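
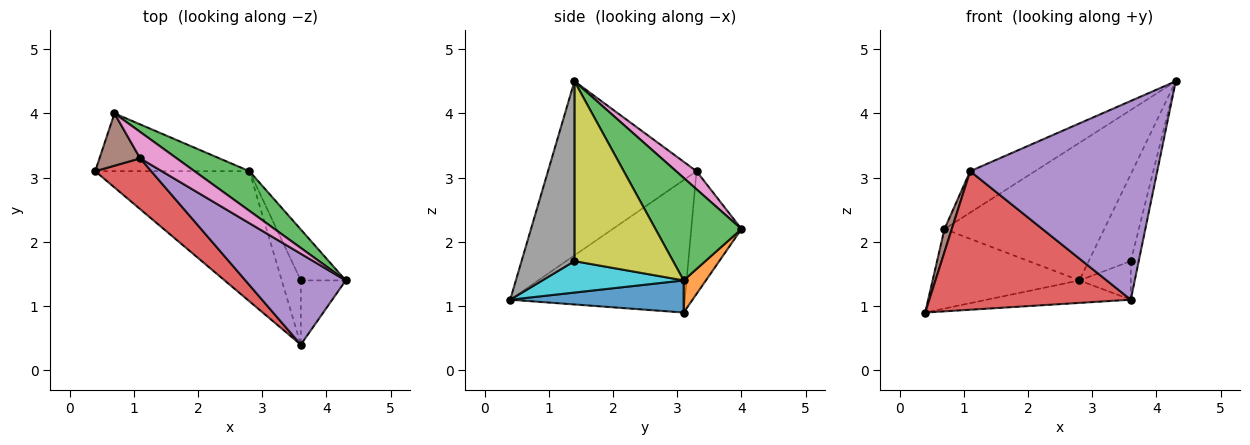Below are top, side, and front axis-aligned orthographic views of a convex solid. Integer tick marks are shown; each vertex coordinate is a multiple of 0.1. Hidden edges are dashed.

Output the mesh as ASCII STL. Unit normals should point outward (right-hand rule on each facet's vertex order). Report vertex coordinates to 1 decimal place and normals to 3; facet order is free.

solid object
 facet normal 0.201 0.167 -0.965
  outer loop
   vertex 2.8 3.1 1.4
   vertex 3.6 0.4 1.1
   vertex 0.4 3.1 0.9
  endloop
 endfacet
 facet normal 0.122 0.803 -0.584
  outer loop
   vertex 2.8 3.1 1.4
   vertex 0.4 3.1 0.9
   vertex 0.7 4.0 2.2
  endloop
 endfacet
 facet normal 0.459 0.854 0.246
  outer loop
   vertex 2.8 3.1 1.4
   vertex 0.7 4.0 2.2
   vertex 4.3 1.4 4.5
  endloop
 endfacet
 facet normal -0.631 -0.728 0.267
  outer loop
   vertex 1.1 3.3 3.1
   vertex 0.4 3.1 0.9
   vertex 3.6 0.4 1.1
  endloop
 endfacet
 facet normal -0.585 -0.737 0.337
  outer loop
   vertex 1.1 3.3 3.1
   vertex 3.6 0.4 1.1
   vertex 4.3 1.4 4.5
  endloop
 endfacet
 facet normal -0.940 -0.137 0.312
  outer loop
   vertex 1.1 3.3 3.1
   vertex 0.7 4.0 2.2
   vertex 0.4 3.1 0.9
  endloop
 endfacet
 facet normal 0.256 0.815 0.520
  outer loop
   vertex 1.1 3.3 3.1
   vertex 4.3 1.4 4.5
   vertex 0.7 4.0 2.2
  endloop
 endfacet
 facet normal 0.960 0.144 -0.240
  outer loop
   vertex 3.6 1.4 1.7
   vertex 4.3 1.4 4.5
   vertex 3.6 0.4 1.1
  endloop
 endfacet
 facet normal 0.896 0.382 -0.224
  outer loop
   vertex 3.6 1.4 1.7
   vertex 2.8 3.1 1.4
   vertex 4.3 1.4 4.5
  endloop
 endfacet
 facet normal 0.817 0.297 -0.495
  outer loop
   vertex 3.6 1.4 1.7
   vertex 3.6 0.4 1.1
   vertex 2.8 3.1 1.4
  endloop
 endfacet
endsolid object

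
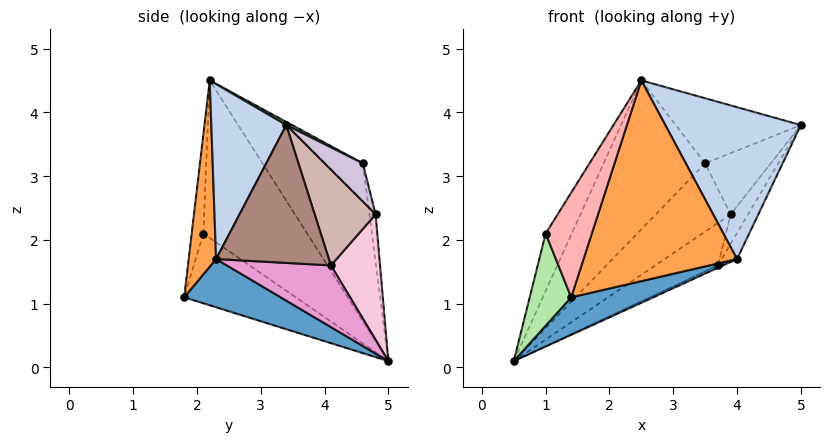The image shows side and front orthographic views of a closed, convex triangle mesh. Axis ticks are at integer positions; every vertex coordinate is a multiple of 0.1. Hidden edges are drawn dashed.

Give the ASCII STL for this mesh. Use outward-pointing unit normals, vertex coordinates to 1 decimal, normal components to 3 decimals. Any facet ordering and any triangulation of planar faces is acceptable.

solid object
 facet normal 0.259 -0.221 -0.940
  outer loop
   vertex 4.0 2.3 1.7
   vertex 1.4 1.8 1.1
   vertex 0.5 5.0 0.1
  endloop
 endfacet
 facet normal 0.472 -0.853 0.222
  outer loop
   vertex 4.0 2.3 1.7
   vertex 5.0 3.4 3.8
   vertex 2.5 2.2 4.5
  endloop
 endfacet
 facet normal 0.175 -0.983 0.059
  outer loop
   vertex 4.0 2.3 1.7
   vertex 2.5 2.2 4.5
   vertex 1.4 1.8 1.1
  endloop
 endfacet
 facet normal -0.556 0.563 0.611
  outer loop
   vertex 3.5 4.6 3.2
   vertex 0.5 5.0 0.1
   vertex 2.5 2.2 4.5
  endloop
 endfacet
 facet normal 0.022 0.469 0.883
  outer loop
   vertex 3.5 4.6 3.2
   vertex 2.5 2.2 4.5
   vertex 5.0 3.4 3.8
  endloop
 endfacet
 facet normal -0.905 -0.336 -0.261
  outer loop
   vertex 1.0 2.1 2.1
   vertex 0.5 5.0 0.1
   vertex 1.4 1.8 1.1
  endloop
 endfacet
 facet normal -0.833 0.209 0.512
  outer loop
   vertex 1.0 2.1 2.1
   vertex 2.5 2.2 4.5
   vertex 0.5 5.0 0.1
  endloop
 endfacet
 facet normal -0.240 -0.952 0.190
  outer loop
   vertex 1.0 2.1 2.1
   vertex 1.4 1.8 1.1
   vertex 2.5 2.2 4.5
  endloop
 endfacet
 facet normal -0.080 0.976 0.204
  outer loop
   vertex 3.9 4.8 2.4
   vertex 0.5 5.0 0.1
   vertex 3.5 4.6 3.2
  endloop
 endfacet
 facet normal 0.456 0.782 0.424
  outer loop
   vertex 3.9 4.8 2.4
   vertex 3.5 4.6 3.2
   vertex 5.0 3.4 3.8
  endloop
 endfacet
 facet normal 0.871 0.119 -0.477
  outer loop
   vertex 3.7 4.1 1.6
   vertex 5.0 3.4 3.8
   vertex 4.0 2.3 1.7
  endloop
 endfacet
 facet normal 0.867 0.248 -0.433
  outer loop
   vertex 3.7 4.1 1.6
   vertex 3.9 4.8 2.4
   vertex 5.0 3.4 3.8
  endloop
 endfacet
 facet normal 0.429 0.021 -0.903
  outer loop
   vertex 3.7 4.1 1.6
   vertex 4.0 2.3 1.7
   vertex 0.5 5.0 0.1
  endloop
 endfacet
 facet normal 0.471 0.602 -0.645
  outer loop
   vertex 3.7 4.1 1.6
   vertex 0.5 5.0 0.1
   vertex 3.9 4.8 2.4
  endloop
 endfacet
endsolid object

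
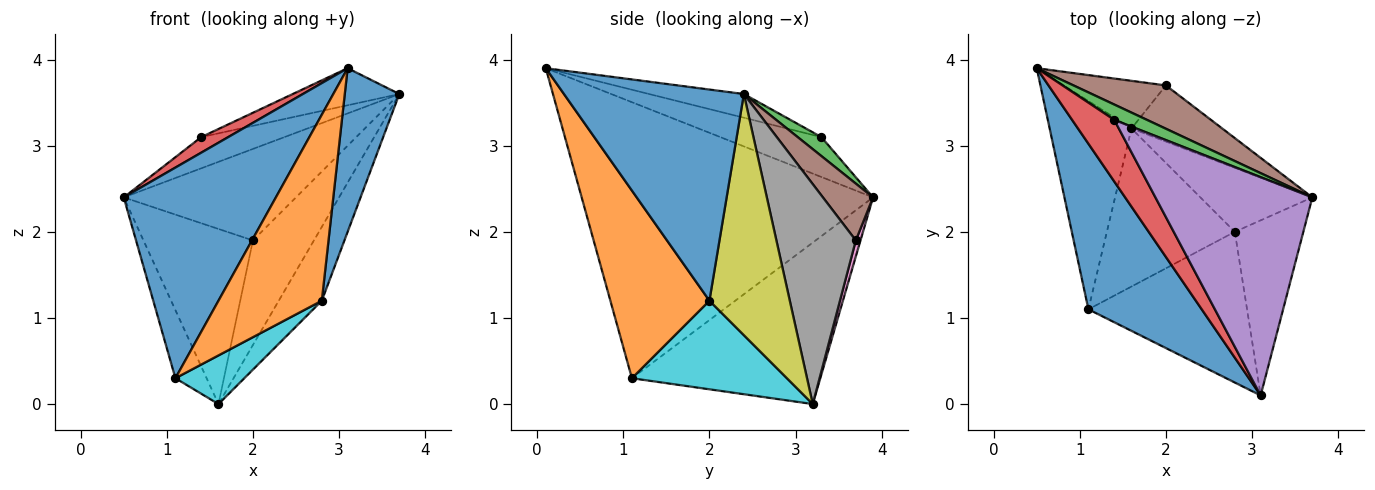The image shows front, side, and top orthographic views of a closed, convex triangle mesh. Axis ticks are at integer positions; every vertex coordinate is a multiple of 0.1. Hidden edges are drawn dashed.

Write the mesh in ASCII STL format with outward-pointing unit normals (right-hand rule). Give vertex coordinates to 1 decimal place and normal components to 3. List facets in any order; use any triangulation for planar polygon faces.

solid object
 facet normal -0.833 -0.435 0.342
  outer loop
   vertex 1.1 1.1 0.3
   vertex 3.1 0.1 3.9
   vertex 0.5 3.9 2.4
  endloop
 endfacet
 facet normal -0.882 0.146 -0.447
  outer loop
   vertex 1.1 1.1 0.3
   vertex 0.5 3.9 2.4
   vertex 1.6 3.2 0.0
  endloop
 endfacet
 facet normal 0.247 0.870 0.427
  outer loop
   vertex 1.4 3.3 3.1
   vertex 3.7 2.4 3.6
   vertex 0.5 3.9 2.4
  endloop
 endfacet
 facet normal -0.676 -0.181 0.714
  outer loop
   vertex 1.4 3.3 3.1
   vertex 0.5 3.9 2.4
   vertex 3.1 0.1 3.9
  endloop
 endfacet
 facet normal -0.147 0.166 0.975
  outer loop
   vertex 1.4 3.3 3.1
   vertex 3.1 0.1 3.9
   vertex 3.7 2.4 3.6
  endloop
 endfacet
 facet normal 0.254 0.874 0.414
  outer loop
   vertex 2.0 3.7 1.9
   vertex 0.5 3.9 2.4
   vertex 3.7 2.4 3.6
  endloop
 endfacet
 facet normal 0.041 0.964 -0.262
  outer loop
   vertex 2.0 3.7 1.9
   vertex 1.6 3.2 0.0
   vertex 0.5 3.9 2.4
  endloop
 endfacet
 facet normal 0.754 0.579 -0.311
  outer loop
   vertex 2.0 3.7 1.9
   vertex 3.7 2.4 3.6
   vertex 1.6 3.2 0.0
  endloop
 endfacet
 facet normal 0.816 0.437 -0.379
  outer loop
   vertex 2.8 2.0 1.2
   vertex 1.6 3.2 0.0
   vertex 3.7 2.4 3.6
  endloop
 endfacet
 facet normal 0.552 -0.245 -0.797
  outer loop
   vertex 2.8 2.0 1.2
   vertex 1.1 1.1 0.3
   vertex 1.6 3.2 0.0
  endloop
 endfacet
 facet normal 0.914 -0.277 -0.297
  outer loop
   vertex 2.8 2.0 1.2
   vertex 3.7 2.4 3.6
   vertex 3.1 0.1 3.9
  endloop
 endfacet
 facet normal 0.597 -0.623 -0.505
  outer loop
   vertex 2.8 2.0 1.2
   vertex 3.1 0.1 3.9
   vertex 1.1 1.1 0.3
  endloop
 endfacet
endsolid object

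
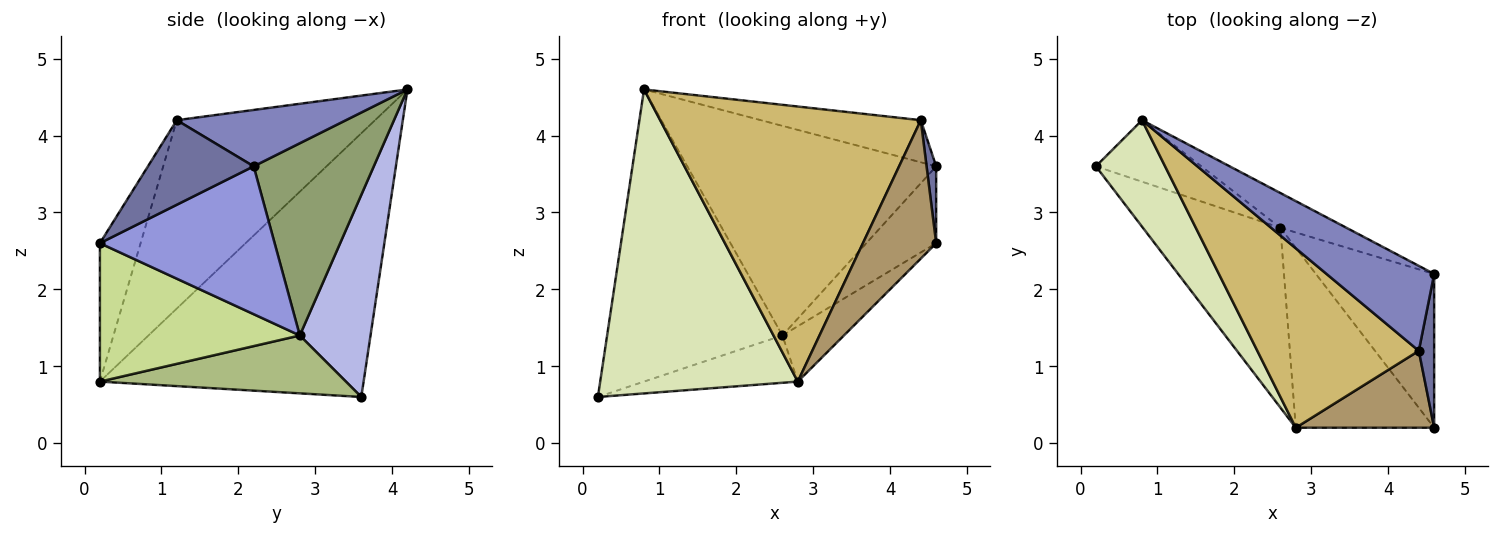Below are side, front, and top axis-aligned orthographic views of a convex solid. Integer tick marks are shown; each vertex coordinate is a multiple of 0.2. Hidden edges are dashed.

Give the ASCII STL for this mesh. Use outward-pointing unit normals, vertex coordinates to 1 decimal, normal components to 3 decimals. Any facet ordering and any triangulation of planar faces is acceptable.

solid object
 facet normal 0.980 -0.089 0.178
  outer loop
   vertex 4.4 1.2 4.2
   vertex 4.6 0.2 2.6
   vertex 4.6 2.2 3.6
  endloop
 endfacet
 facet normal 0.425 0.402 0.811
  outer loop
   vertex 4.4 1.2 4.2
   vertex 4.6 2.2 3.6
   vertex 0.8 4.2 4.6
  endloop
 endfacet
 facet normal 0.745 0.298 -0.596
  outer loop
   vertex 2.6 2.8 1.4
   vertex 4.6 2.2 3.6
   vertex 4.6 0.2 2.6
  endloop
 endfacet
 facet normal 0.367 0.910 -0.192
  outer loop
   vertex 2.6 2.8 1.4
   vertex 0.2 3.6 0.6
   vertex 0.8 4.2 4.6
  endloop
 endfacet
 facet normal 0.430 0.891 -0.148
  outer loop
   vertex 2.6 2.8 1.4
   vertex 0.8 4.2 4.6
   vertex 4.6 2.2 3.6
  endloop
 endfacet
 facet normal 0.377 0.236 -0.896
  outer loop
   vertex 2.8 0.2 0.8
   vertex 0.2 3.6 0.6
   vertex 2.6 2.8 1.4
  endloop
 endfacet
 facet normal 0.691 0.213 -0.691
  outer loop
   vertex 2.8 0.2 0.8
   vertex 2.6 2.8 1.4
   vertex 4.6 0.2 2.6
  endloop
 endfacet
 facet normal -0.783 -0.587 0.206
  outer loop
   vertex 2.8 0.2 0.8
   vertex 0.8 4.2 4.6
   vertex 0.2 3.6 0.6
  endloop
 endfacet
 facet normal -0.437 -0.786 0.437
  outer loop
   vertex 2.8 0.2 0.8
   vertex 4.6 0.2 2.6
   vertex 4.4 1.2 4.2
  endloop
 endfacet
 facet normal -0.537 -0.706 0.461
  outer loop
   vertex 2.8 0.2 0.8
   vertex 4.4 1.2 4.2
   vertex 0.8 4.2 4.6
  endloop
 endfacet
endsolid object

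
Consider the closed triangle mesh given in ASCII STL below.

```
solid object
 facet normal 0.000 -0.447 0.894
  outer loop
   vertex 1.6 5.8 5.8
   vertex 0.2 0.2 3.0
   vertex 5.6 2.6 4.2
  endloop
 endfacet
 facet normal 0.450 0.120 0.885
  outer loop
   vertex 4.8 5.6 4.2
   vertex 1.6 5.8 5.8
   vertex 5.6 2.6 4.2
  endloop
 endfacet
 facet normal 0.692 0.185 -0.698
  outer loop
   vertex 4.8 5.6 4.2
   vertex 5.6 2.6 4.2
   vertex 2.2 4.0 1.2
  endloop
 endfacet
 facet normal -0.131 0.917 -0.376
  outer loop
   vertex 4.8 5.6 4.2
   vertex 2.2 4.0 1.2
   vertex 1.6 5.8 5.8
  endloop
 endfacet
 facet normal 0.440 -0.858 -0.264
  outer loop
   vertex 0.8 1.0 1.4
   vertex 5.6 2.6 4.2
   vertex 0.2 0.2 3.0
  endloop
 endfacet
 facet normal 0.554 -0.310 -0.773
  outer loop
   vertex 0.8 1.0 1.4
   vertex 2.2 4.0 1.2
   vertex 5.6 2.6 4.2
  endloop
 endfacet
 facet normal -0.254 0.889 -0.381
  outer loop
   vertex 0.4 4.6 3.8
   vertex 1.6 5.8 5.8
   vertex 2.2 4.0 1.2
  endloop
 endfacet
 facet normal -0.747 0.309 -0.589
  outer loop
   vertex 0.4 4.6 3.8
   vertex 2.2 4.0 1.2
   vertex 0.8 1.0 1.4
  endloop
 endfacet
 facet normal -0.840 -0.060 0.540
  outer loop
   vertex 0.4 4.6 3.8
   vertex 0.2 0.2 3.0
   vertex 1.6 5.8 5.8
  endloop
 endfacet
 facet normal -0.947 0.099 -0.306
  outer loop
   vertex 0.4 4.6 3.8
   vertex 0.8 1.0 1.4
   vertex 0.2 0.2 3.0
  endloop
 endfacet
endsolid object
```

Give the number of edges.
15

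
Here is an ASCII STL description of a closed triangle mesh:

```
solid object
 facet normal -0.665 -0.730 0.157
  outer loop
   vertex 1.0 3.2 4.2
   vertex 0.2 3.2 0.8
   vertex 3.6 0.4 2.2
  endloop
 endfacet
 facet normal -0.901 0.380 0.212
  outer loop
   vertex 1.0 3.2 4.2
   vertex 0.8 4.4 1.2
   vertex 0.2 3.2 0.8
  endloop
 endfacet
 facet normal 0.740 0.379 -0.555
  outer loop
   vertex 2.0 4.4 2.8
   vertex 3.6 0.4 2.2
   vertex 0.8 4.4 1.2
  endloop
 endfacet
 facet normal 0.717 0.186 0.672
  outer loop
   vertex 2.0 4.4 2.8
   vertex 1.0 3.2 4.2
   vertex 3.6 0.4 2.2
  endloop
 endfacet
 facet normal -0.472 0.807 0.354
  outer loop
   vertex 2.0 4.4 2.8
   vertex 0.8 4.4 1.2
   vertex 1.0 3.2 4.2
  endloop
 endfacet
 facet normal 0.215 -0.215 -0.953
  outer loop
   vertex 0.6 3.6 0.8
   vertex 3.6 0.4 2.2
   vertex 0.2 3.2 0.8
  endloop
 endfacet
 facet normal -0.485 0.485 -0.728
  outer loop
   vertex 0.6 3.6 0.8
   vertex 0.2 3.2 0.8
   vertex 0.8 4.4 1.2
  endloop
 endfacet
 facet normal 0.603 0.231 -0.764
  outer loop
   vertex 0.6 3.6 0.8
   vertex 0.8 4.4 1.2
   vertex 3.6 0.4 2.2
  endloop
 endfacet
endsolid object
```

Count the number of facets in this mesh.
8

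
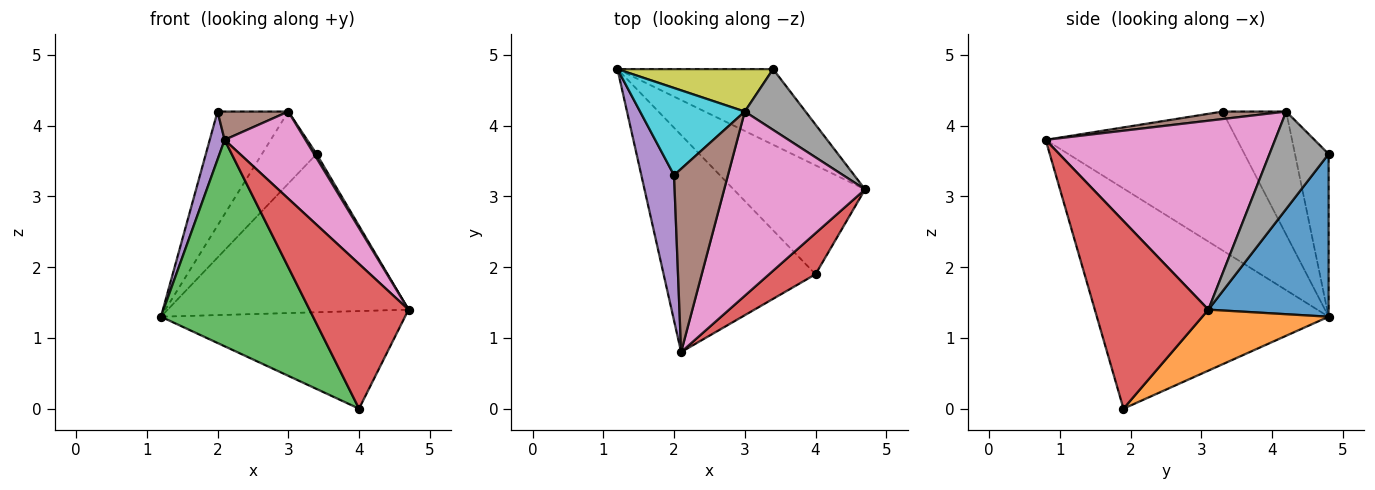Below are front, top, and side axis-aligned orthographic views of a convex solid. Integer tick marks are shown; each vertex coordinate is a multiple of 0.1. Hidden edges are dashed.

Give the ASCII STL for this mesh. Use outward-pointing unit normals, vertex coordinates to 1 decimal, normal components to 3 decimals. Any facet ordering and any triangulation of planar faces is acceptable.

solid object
 facet normal 0.411 0.823 -0.393
  outer loop
   vertex 3.4 4.8 3.6
   vertex 4.7 3.1 1.4
   vertex 1.2 4.8 1.3
  endloop
 endfacet
 facet normal 0.326 0.631 -0.704
  outer loop
   vertex 4.0 1.9 0.0
   vertex 1.2 4.8 1.3
   vertex 4.7 3.1 1.4
  endloop
 endfacet
 facet normal -0.724 -0.475 -0.500
  outer loop
   vertex 4.0 1.9 0.0
   vertex 2.1 0.8 3.8
   vertex 1.2 4.8 1.3
  endloop
 endfacet
 facet normal 0.741 -0.646 0.183
  outer loop
   vertex 4.0 1.9 0.0
   vertex 4.7 3.1 1.4
   vertex 2.1 0.8 3.8
  endloop
 endfacet
 facet normal -0.971 -0.075 0.229
  outer loop
   vertex 2.0 3.3 4.2
   vertex 1.2 4.8 1.3
   vertex 2.1 0.8 3.8
  endloop
 endfacet
 facet normal 0.136 -0.151 0.979
  outer loop
   vertex 3.0 4.2 4.2
   vertex 2.0 3.3 4.2
   vertex 2.1 0.8 3.8
  endloop
 endfacet
 facet normal 0.771 -0.272 0.575
  outer loop
   vertex 3.0 4.2 4.2
   vertex 2.1 0.8 3.8
   vertex 4.7 3.1 1.4
  endloop
 endfacet
 facet normal 0.848 -0.036 0.529
  outer loop
   vertex 3.0 4.2 4.2
   vertex 4.7 3.1 1.4
   vertex 3.4 4.8 3.6
  endloop
 endfacet
 facet normal -0.469 0.761 0.448
  outer loop
   vertex 3.0 4.2 4.2
   vertex 3.4 4.8 3.6
   vertex 1.2 4.8 1.3
  endloop
 endfacet
 facet normal -0.581 0.646 0.495
  outer loop
   vertex 3.0 4.2 4.2
   vertex 1.2 4.8 1.3
   vertex 2.0 3.3 4.2
  endloop
 endfacet
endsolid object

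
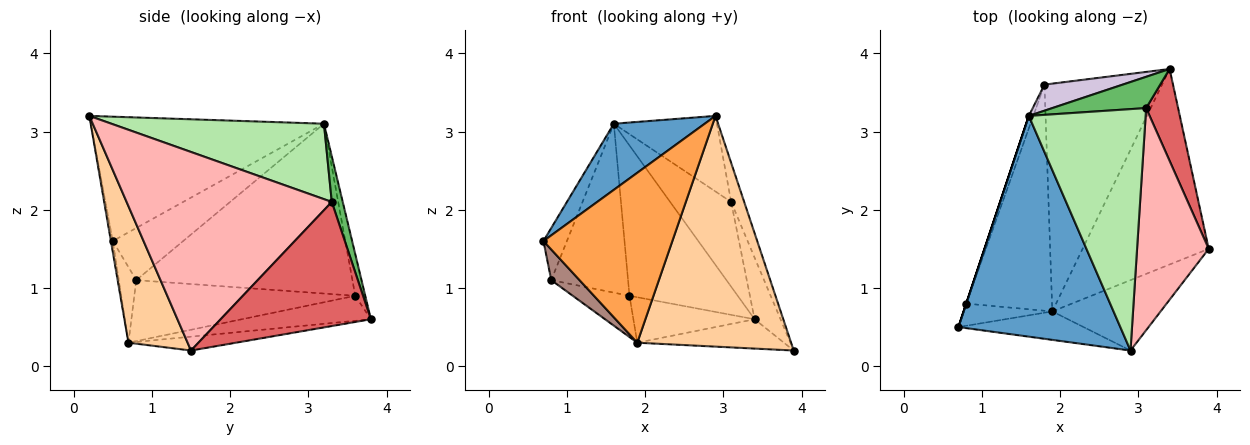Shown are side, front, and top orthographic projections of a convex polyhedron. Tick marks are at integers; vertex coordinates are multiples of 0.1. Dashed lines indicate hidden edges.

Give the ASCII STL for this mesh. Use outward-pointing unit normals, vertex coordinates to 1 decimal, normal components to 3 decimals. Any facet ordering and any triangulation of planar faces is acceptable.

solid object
 facet normal -0.593 -0.231 0.772
  outer loop
   vertex 1.6 3.2 3.1
   vertex 0.7 0.5 1.6
   vertex 2.9 0.2 3.2
  endloop
 endfacet
 facet normal -0.108 0.147 -0.983
  outer loop
   vertex 1.9 0.7 0.3
   vertex 3.4 3.8 0.6
   vertex 3.9 1.5 0.2
  endloop
 endfacet
 facet normal -0.014 -0.986 -0.165
  outer loop
   vertex 1.9 0.7 0.3
   vertex 2.9 0.2 3.2
   vertex 0.7 0.5 1.6
  endloop
 endfacet
 facet normal 0.345 -0.898 -0.274
  outer loop
   vertex 1.9 0.7 0.3
   vertex 3.9 1.5 0.2
   vertex 2.9 0.2 3.2
  endloop
 endfacet
 facet normal 0.166 0.925 0.342
  outer loop
   vertex 3.1 3.3 2.1
   vertex 3.4 3.8 0.6
   vertex 1.6 3.2 3.1
  endloop
 endfacet
 facet normal 0.525 0.254 0.812
  outer loop
   vertex 3.1 3.3 2.1
   vertex 1.6 3.2 3.1
   vertex 2.9 0.2 3.2
  endloop
 endfacet
 facet normal 0.955 0.165 0.246
  outer loop
   vertex 3.1 3.3 2.1
   vertex 3.9 1.5 0.2
   vertex 3.4 3.8 0.6
  endloop
 endfacet
 facet normal 0.939 0.060 0.339
  outer loop
   vertex 3.1 3.3 2.1
   vertex 2.9 0.2 3.2
   vertex 3.9 1.5 0.2
  endloop
 endfacet
 facet normal -0.204 0.192 -0.960
  outer loop
   vertex 1.8 3.6 0.9
   vertex 3.4 3.8 0.6
   vertex 1.9 0.7 0.3
  endloop
 endfacet
 facet normal -0.091 0.981 0.170
  outer loop
   vertex 1.8 3.6 0.9
   vertex 1.6 3.2 3.1
   vertex 3.4 3.8 0.6
  endloop
 endfacet
 facet normal -0.447 -0.725 -0.524
  outer loop
   vertex 0.8 0.8 1.1
   vertex 1.9 0.7 0.3
   vertex 0.7 0.5 1.6
  endloop
 endfacet
 facet normal -0.573 0.147 -0.806
  outer loop
   vertex 0.8 0.8 1.1
   vertex 1.8 3.6 0.9
   vertex 1.9 0.7 0.3
  endloop
 endfacet
 facet normal -0.949 0.316 0.000
  outer loop
   vertex 0.8 0.8 1.1
   vertex 0.7 0.5 1.6
   vertex 1.6 3.2 3.1
  endloop
 endfacet
 facet normal -0.942 0.335 -0.025
  outer loop
   vertex 0.8 0.8 1.1
   vertex 1.6 3.2 3.1
   vertex 1.8 3.6 0.9
  endloop
 endfacet
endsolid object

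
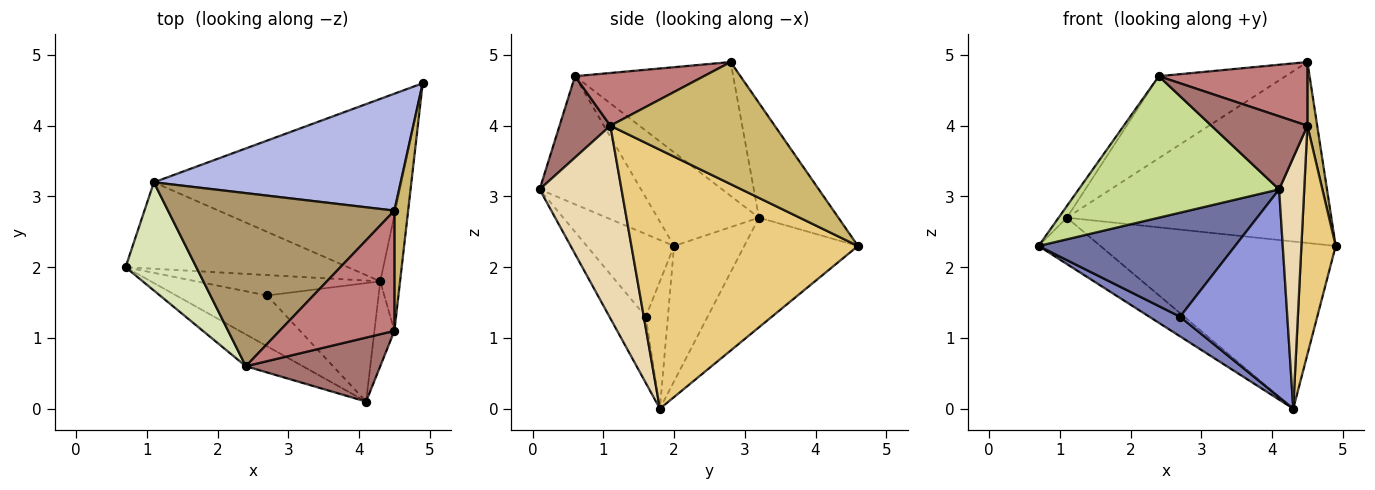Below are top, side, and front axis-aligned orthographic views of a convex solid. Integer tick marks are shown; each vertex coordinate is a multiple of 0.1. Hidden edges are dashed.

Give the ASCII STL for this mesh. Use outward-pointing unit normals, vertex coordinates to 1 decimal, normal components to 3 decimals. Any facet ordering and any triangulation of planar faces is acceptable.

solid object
 facet normal -0.371 -0.835 -0.407
  outer loop
   vertex 2.7 1.6 1.3
   vertex 4.1 0.1 3.1
   vertex 0.7 2.0 2.3
  endloop
 endfacet
 facet normal -0.447 -0.620 -0.645
  outer loop
   vertex 2.7 1.6 1.3
   vertex 0.7 2.0 2.3
   vertex 4.3 1.8 0.0
  endloop
 endfacet
 facet normal -0.282 -0.833 -0.475
  outer loop
   vertex 2.7 1.6 1.3
   vertex 4.3 1.8 0.0
   vertex 4.1 0.1 3.1
  endloop
 endfacet
 facet normal -0.245 0.814 0.526
  outer loop
   vertex 1.1 3.2 2.7
   vertex 4.5 2.8 4.9
   vertex 4.9 4.6 2.3
  endloop
 endfacet
 facet normal -0.473 0.416 -0.776
  outer loop
   vertex 1.1 3.2 2.7
   vertex 4.3 1.8 0.0
   vertex 0.7 2.0 2.3
  endloop
 endfacet
 facet normal -0.310 0.642 -0.701
  outer loop
   vertex 1.1 3.2 2.7
   vertex 4.9 4.6 2.3
   vertex 4.3 1.8 0.0
  endloop
 endfacet
 facet normal -0.443 -0.875 -0.197
  outer loop
   vertex 2.4 0.6 4.7
   vertex 0.7 2.0 2.3
   vertex 4.1 0.1 3.1
  endloop
 endfacet
 facet normal -0.796 0.065 0.602
  outer loop
   vertex 2.4 0.6 4.7
   vertex 1.1 3.2 2.7
   vertex 0.7 2.0 2.3
  endloop
 endfacet
 facet normal -0.471 0.377 0.797
  outer loop
   vertex 2.4 0.6 4.7
   vertex 4.5 2.8 4.9
   vertex 1.1 3.2 2.7
  endloop
 endfacet
 facet normal 0.992 -0.059 0.112
  outer loop
   vertex 4.5 1.1 4.0
   vertex 4.9 4.6 2.3
   vertex 4.5 2.8 4.9
  endloop
 endfacet
 facet normal 0.986 -0.149 -0.075
  outer loop
   vertex 4.5 1.1 4.0
   vertex 4.3 1.8 0.0
   vertex 4.9 4.6 2.3
  endloop
 endfacet
 facet normal 0.951 -0.292 -0.099
  outer loop
   vertex 4.5 1.1 4.0
   vertex 4.1 0.1 3.1
   vertex 4.3 1.8 0.0
  endloop
 endfacet
 facet normal 0.370 -0.699 0.612
  outer loop
   vertex 4.5 1.1 4.0
   vertex 2.4 0.6 4.7
   vertex 4.1 0.1 3.1
  endloop
 endfacet
 facet normal 0.376 -0.434 0.819
  outer loop
   vertex 4.5 1.1 4.0
   vertex 4.5 2.8 4.9
   vertex 2.4 0.6 4.7
  endloop
 endfacet
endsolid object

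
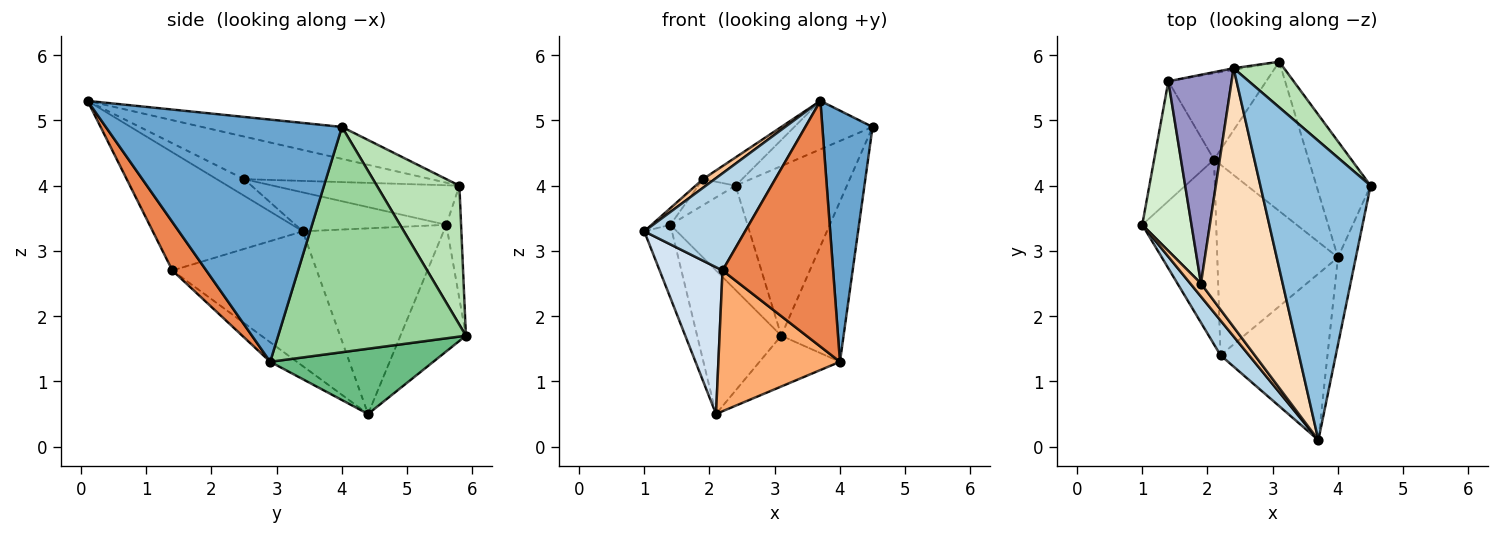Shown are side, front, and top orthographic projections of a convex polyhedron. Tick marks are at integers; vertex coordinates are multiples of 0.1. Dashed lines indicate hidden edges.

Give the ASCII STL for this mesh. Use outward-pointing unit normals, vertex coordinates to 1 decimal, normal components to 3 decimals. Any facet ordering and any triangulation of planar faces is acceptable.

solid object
 facet normal 0.976 -0.208 -0.072
  outer loop
   vertex 4.0 2.9 1.3
   vertex 4.5 4.0 4.9
   vertex 3.7 0.1 5.3
  endloop
 endfacet
 facet normal -0.275 0.154 0.949
  outer loop
   vertex 2.4 5.8 4.0
   vertex 3.7 0.1 5.3
   vertex 4.5 4.0 4.9
  endloop
 endfacet
 facet normal -0.814 -0.547 0.196
  outer loop
   vertex 2.2 1.4 2.7
   vertex 3.7 0.1 5.3
   vertex 1.0 3.4 3.3
  endloop
 endfacet
 facet normal -0.819 -0.357 -0.449
  outer loop
   vertex 2.2 1.4 2.7
   vertex 1.0 3.4 3.3
   vertex 2.1 4.4 0.5
  endloop
 endfacet
 facet normal 0.246 -0.803 -0.543
  outer loop
   vertex 2.2 1.4 2.7
   vertex 4.0 2.9 1.3
   vertex 3.7 0.1 5.3
  endloop
 endfacet
 facet normal -0.129 -0.589 -0.798
  outer loop
   vertex 2.2 1.4 2.7
   vertex 2.1 4.4 0.5
   vertex 4.0 2.9 1.3
  endloop
 endfacet
 facet normal -0.791 -0.339 0.509
  outer loop
   vertex 1.9 2.5 4.1
   vertex 1.0 3.4 3.3
   vertex 3.7 0.1 5.3
  endloop
 endfacet
 facet normal -0.460 0.096 0.883
  outer loop
   vertex 1.9 2.5 4.1
   vertex 3.7 0.1 5.3
   vertex 2.4 5.8 4.0
  endloop
 endfacet
 facet normal 0.547 0.270 -0.793
  outer loop
   vertex 3.1 5.9 1.7
   vertex 4.0 2.9 1.3
   vertex 2.1 4.4 0.5
  endloop
 endfacet
 facet normal 0.925 0.307 -0.222
  outer loop
   vertex 3.1 5.9 1.7
   vertex 4.5 4.0 4.9
   vertex 4.0 2.9 1.3
  endloop
 endfacet
 facet normal 0.582 0.785 0.211
  outer loop
   vertex 3.1 5.9 1.7
   vertex 2.4 5.8 4.0
   vertex 4.5 4.0 4.9
  endloop
 endfacet
 facet normal -0.618 0.077 0.782
  outer loop
   vertex 1.4 5.6 3.4
   vertex 1.0 3.4 3.3
   vertex 1.9 2.5 4.1
  endloop
 endfacet
 facet normal -0.527 0.105 0.843
  outer loop
   vertex 1.4 5.6 3.4
   vertex 1.9 2.5 4.1
   vertex 2.4 5.8 4.0
  endloop
 endfacet
 facet normal -0.935 0.184 -0.302
  outer loop
   vertex 1.4 5.6 3.4
   vertex 2.1 4.4 0.5
   vertex 1.0 3.4 3.3
  endloop
 endfacet
 facet normal -0.555 0.713 -0.429
  outer loop
   vertex 1.4 5.6 3.4
   vertex 3.1 5.9 1.7
   vertex 2.1 4.4 0.5
  endloop
 endfacet
 facet normal -0.188 0.982 -0.014
  outer loop
   vertex 1.4 5.6 3.4
   vertex 2.4 5.8 4.0
   vertex 3.1 5.9 1.7
  endloop
 endfacet
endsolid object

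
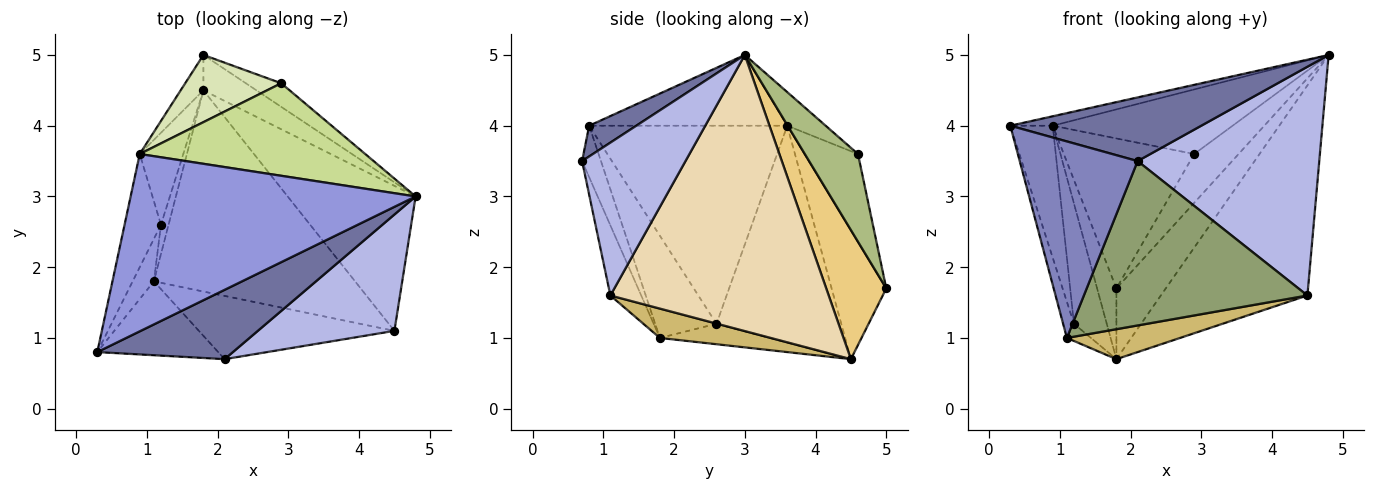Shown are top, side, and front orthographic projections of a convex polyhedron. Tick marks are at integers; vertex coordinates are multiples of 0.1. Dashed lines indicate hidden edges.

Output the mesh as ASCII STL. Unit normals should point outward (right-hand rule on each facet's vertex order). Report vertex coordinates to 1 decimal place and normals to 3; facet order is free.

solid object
 facet normal 0.165 -0.667 0.726
  outer loop
   vertex 2.1 0.7 3.5
   vertex 4.8 3.0 5.0
   vertex 0.3 0.8 4.0
  endloop
 endfacet
 facet normal -0.148 -0.926 -0.348
  outer loop
   vertex 1.1 1.8 1.0
   vertex 2.1 0.7 3.5
   vertex 0.3 0.8 4.0
  endloop
 endfacet
 facet normal -0.241 0.052 0.969
  outer loop
   vertex 0.9 3.6 4.0
   vertex 0.3 0.8 4.0
   vertex 4.8 3.0 5.0
  endloop
 endfacet
 facet normal 0.453 -0.795 0.404
  outer loop
   vertex 4.5 1.1 1.6
   vertex 4.8 3.0 5.0
   vertex 2.1 0.7 3.5
  endloop
 endfacet
 facet normal -0.128 -0.926 -0.356
  outer loop
   vertex 4.5 1.1 1.6
   vertex 2.1 0.7 3.5
   vertex 1.1 1.8 1.0
  endloop
 endfacet
 facet normal 0.733 0.612 -0.296
  outer loop
   vertex 2.9 4.6 3.6
   vertex 4.8 3.0 5.0
   vertex 1.8 5.0 1.7
  endloop
 endfacet
 facet normal -0.121 0.568 0.814
  outer loop
   vertex 2.9 4.6 3.6
   vertex 0.9 3.6 4.0
   vertex 4.8 3.0 5.0
  endloop
 endfacet
 facet normal -0.351 0.855 0.383
  outer loop
   vertex 2.9 4.6 3.6
   vertex 1.8 5.0 1.7
   vertex 0.9 3.6 4.0
  endloop
 endfacet
 facet normal -0.930 0.328 -0.164
  outer loop
   vertex 1.8 4.5 0.7
   vertex 0.9 3.6 4.0
   vertex 1.8 5.0 1.7
  endloop
 endfacet
 facet normal 0.143 -0.146 -0.979
  outer loop
   vertex 1.8 4.5 0.7
   vertex 4.5 1.1 1.6
   vertex 1.1 1.8 1.0
  endloop
 endfacet
 facet normal 0.736 0.605 -0.303
  outer loop
   vertex 1.8 4.5 0.7
   vertex 1.8 5.0 1.7
   vertex 4.8 3.0 5.0
  endloop
 endfacet
 facet normal 0.775 0.520 -0.359
  outer loop
   vertex 1.8 4.5 0.7
   vertex 4.8 3.0 5.0
   vertex 4.5 1.1 1.6
  endloop
 endfacet
 facet normal -0.918 0.200 -0.341
  outer loop
   vertex 1.2 2.6 1.2
   vertex 1.8 4.5 0.7
   vertex 1.1 1.8 1.0
  endloop
 endfacet
 facet normal -0.949 0.250 -0.191
  outer loop
   vertex 1.2 2.6 1.2
   vertex 0.9 3.6 4.0
   vertex 1.8 4.5 0.7
  endloop
 endfacet
 facet normal -0.965 0.171 -0.200
  outer loop
   vertex 1.2 2.6 1.2
   vertex 1.1 1.8 1.0
   vertex 0.3 0.8 4.0
  endloop
 endfacet
 facet normal -0.962 0.206 -0.177
  outer loop
   vertex 1.2 2.6 1.2
   vertex 0.3 0.8 4.0
   vertex 0.9 3.6 4.0
  endloop
 endfacet
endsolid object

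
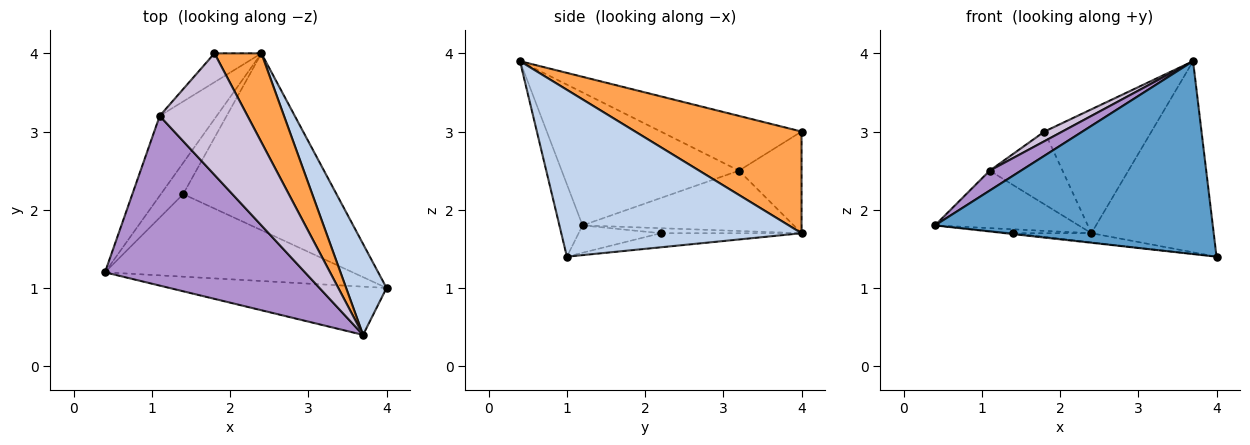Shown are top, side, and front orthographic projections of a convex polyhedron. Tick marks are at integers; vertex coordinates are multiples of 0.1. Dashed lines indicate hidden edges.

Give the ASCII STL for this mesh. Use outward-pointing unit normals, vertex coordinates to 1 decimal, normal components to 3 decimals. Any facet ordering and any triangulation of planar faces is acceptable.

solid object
 facet normal -0.081 -0.967 -0.242
  outer loop
   vertex 3.7 0.4 3.9
   vertex 0.4 1.2 1.8
   vertex 4.0 1.0 1.4
  endloop
 endfacet
 facet normal 0.871 0.443 0.211
  outer loop
   vertex 2.4 4.0 1.7
   vertex 3.7 0.4 3.9
   vertex 4.0 1.0 1.4
  endloop
 endfacet
 facet normal 0.784 0.504 0.362
  outer loop
   vertex 2.4 4.0 1.7
   vertex 1.8 4.0 3.0
   vertex 3.7 0.4 3.9
  endloop
 endfacet
 facet normal -0.110 0.010 -0.994
  outer loop
   vertex 1.4 2.2 1.7
   vertex 4.0 1.0 1.4
   vertex 0.4 1.2 1.8
  endloop
 endfacet
 facet normal -0.218 0.121 -0.968
  outer loop
   vertex 1.4 2.2 1.7
   vertex 0.4 1.2 1.8
   vertex 2.4 4.0 1.7
  endloop
 endfacet
 facet normal -0.091 0.051 -0.995
  outer loop
   vertex 1.4 2.2 1.7
   vertex 2.4 4.0 1.7
   vertex 4.0 1.0 1.4
  endloop
 endfacet
 facet normal -0.652 0.443 -0.615
  outer loop
   vertex 1.1 3.2 2.5
   vertex 2.4 4.0 1.7
   vertex 0.4 1.2 1.8
  endloop
 endfacet
 facet normal -0.624 0.726 -0.288
  outer loop
   vertex 1.1 3.2 2.5
   vertex 1.8 4.0 3.0
   vertex 2.4 4.0 1.7
  endloop
 endfacet
 facet normal -0.551 -0.097 0.829
  outer loop
   vertex 1.1 3.2 2.5
   vertex 0.4 1.2 1.8
   vertex 3.7 0.4 3.9
  endloop
 endfacet
 facet normal -0.528 -0.067 0.847
  outer loop
   vertex 1.1 3.2 2.5
   vertex 3.7 0.4 3.9
   vertex 1.8 4.0 3.0
  endloop
 endfacet
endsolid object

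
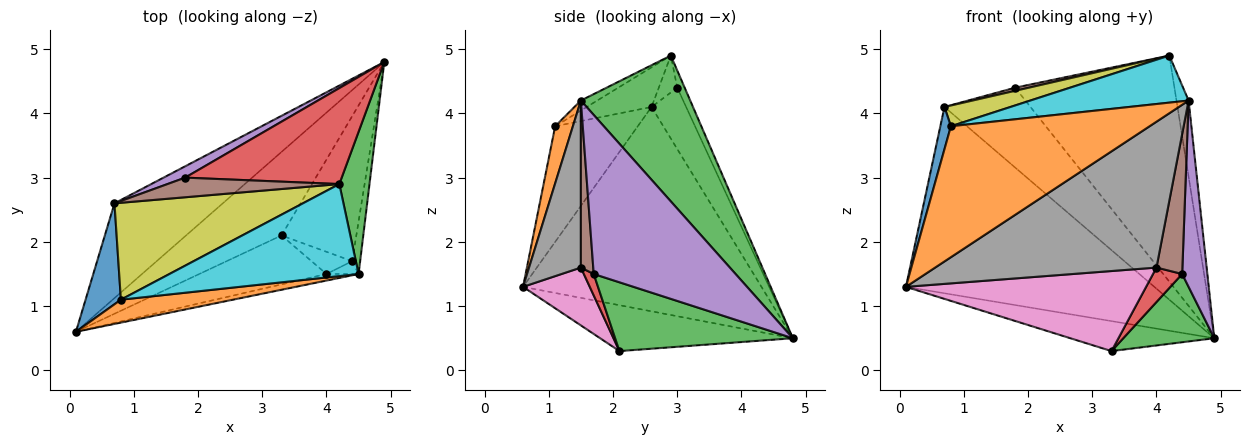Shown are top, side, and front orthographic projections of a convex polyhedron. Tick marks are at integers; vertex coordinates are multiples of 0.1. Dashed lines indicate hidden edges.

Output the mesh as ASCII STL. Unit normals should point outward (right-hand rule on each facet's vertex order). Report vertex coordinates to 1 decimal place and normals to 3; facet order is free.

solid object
 facet normal -0.412 0.308 -0.857
  outer loop
   vertex 3.3 2.1 0.3
   vertex 0.1 0.6 1.3
   vertex 4.9 4.8 0.5
  endloop
 endfacet
 facet normal -0.650 0.677 -0.344
  outer loop
   vertex 0.7 2.6 4.1
   vertex 4.9 4.8 0.5
   vertex 0.1 0.6 1.3
  endloop
 endfacet
 facet normal 0.974 0.108 0.201
  outer loop
   vertex 4.5 1.5 4.2
   vertex 4.9 4.8 0.5
   vertex 4.2 2.9 4.9
  endloop
 endfacet
 facet normal -0.043 0.920 0.390
  outer loop
   vertex 1.8 3.0 4.4
   vertex 4.2 2.9 4.9
   vertex 4.9 4.8 0.5
  endloop
 endfacet
 facet normal -0.370 0.920 0.130
  outer loop
   vertex 1.8 3.0 4.4
   vertex 4.9 4.8 0.5
   vertex 0.7 2.6 4.1
  endloop
 endfacet
 facet normal -0.208 -0.153 0.966
  outer loop
   vertex 1.8 3.0 4.4
   vertex 0.7 2.6 4.1
   vertex 4.2 2.9 4.9
  endloop
 endfacet
 facet normal 0.231 -0.830 -0.507
  outer loop
   vertex 4.0 1.5 1.6
   vertex 0.1 0.6 1.3
   vertex 3.3 2.1 0.3
  endloop
 endfacet
 facet normal 0.228 -0.973 -0.044
  outer loop
   vertex 4.0 1.5 1.6
   vertex 4.5 1.5 4.2
   vertex 0.1 0.6 1.3
  endloop
 endfacet
 facet normal -0.201 -0.205 0.958
  outer loop
   vertex 0.8 1.1 3.8
   vertex 4.2 2.9 4.9
   vertex 0.7 2.6 4.1
  endloop
 endfacet
 facet normal -0.047 -0.455 0.889
  outer loop
   vertex 0.8 1.1 3.8
   vertex 4.5 1.5 4.2
   vertex 4.2 2.9 4.9
  endloop
 endfacet
 facet normal -0.949 -0.121 0.290
  outer loop
   vertex 0.8 1.1 3.8
   vertex 0.7 2.6 4.1
   vertex 0.1 0.6 1.3
  endloop
 endfacet
 facet normal 0.088 -0.981 0.172
  outer loop
   vertex 0.8 1.1 3.8
   vertex 0.1 0.6 1.3
   vertex 4.5 1.5 4.2
  endloop
 endfacet
 facet normal 0.640 -0.328 -0.695
  outer loop
   vertex 4.4 1.7 1.5
   vertex 3.3 2.1 0.3
   vertex 4.9 4.8 0.5
  endloop
 endfacet
 facet normal 0.274 -0.809 -0.521
  outer loop
   vertex 4.4 1.7 1.5
   vertex 4.0 1.5 1.6
   vertex 3.3 2.1 0.3
  endloop
 endfacet
 facet normal 0.983 -0.175 -0.049
  outer loop
   vertex 4.4 1.7 1.5
   vertex 4.9 4.8 0.5
   vertex 4.5 1.5 4.2
  endloop
 endfacet
 facet normal 0.429 -0.899 -0.083
  outer loop
   vertex 4.4 1.7 1.5
   vertex 4.5 1.5 4.2
   vertex 4.0 1.5 1.6
  endloop
 endfacet
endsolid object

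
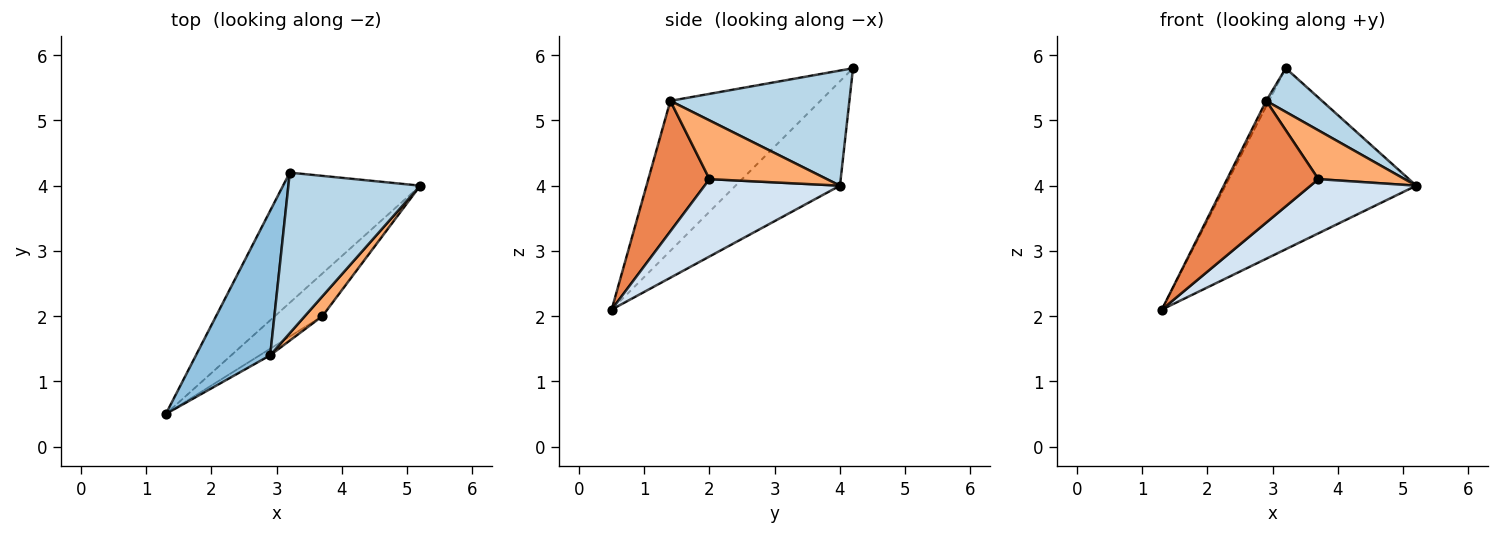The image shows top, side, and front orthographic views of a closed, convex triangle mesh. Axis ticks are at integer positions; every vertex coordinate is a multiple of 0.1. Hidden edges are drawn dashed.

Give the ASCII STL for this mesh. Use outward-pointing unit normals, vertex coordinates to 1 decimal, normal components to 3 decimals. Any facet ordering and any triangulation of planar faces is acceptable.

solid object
 facet normal -0.406 0.742 -0.534
  outer loop
   vertex 3.2 4.2 5.8
   vertex 5.2 4.0 4.0
   vertex 1.3 0.5 2.1
  endloop
 endfacet
 facet normal -0.896 0.017 0.443
  outer loop
   vertex 2.9 1.4 5.3
   vertex 3.2 4.2 5.8
   vertex 1.3 0.5 2.1
  endloop
 endfacet
 facet normal 0.644 -0.201 0.738
  outer loop
   vertex 2.9 1.4 5.3
   vertex 5.2 4.0 4.0
   vertex 3.2 4.2 5.8
  endloop
 endfacet
 facet normal 0.709 -0.554 -0.436
  outer loop
   vertex 3.7 2.0 4.1
   vertex 1.3 0.5 2.1
   vertex 5.2 4.0 4.0
  endloop
 endfacet
 facet normal 0.556 -0.830 -0.044
  outer loop
   vertex 3.7 2.0 4.1
   vertex 2.9 1.4 5.3
   vertex 1.3 0.5 2.1
  endloop
 endfacet
 facet normal 0.783 -0.576 0.234
  outer loop
   vertex 3.7 2.0 4.1
   vertex 5.2 4.0 4.0
   vertex 2.9 1.4 5.3
  endloop
 endfacet
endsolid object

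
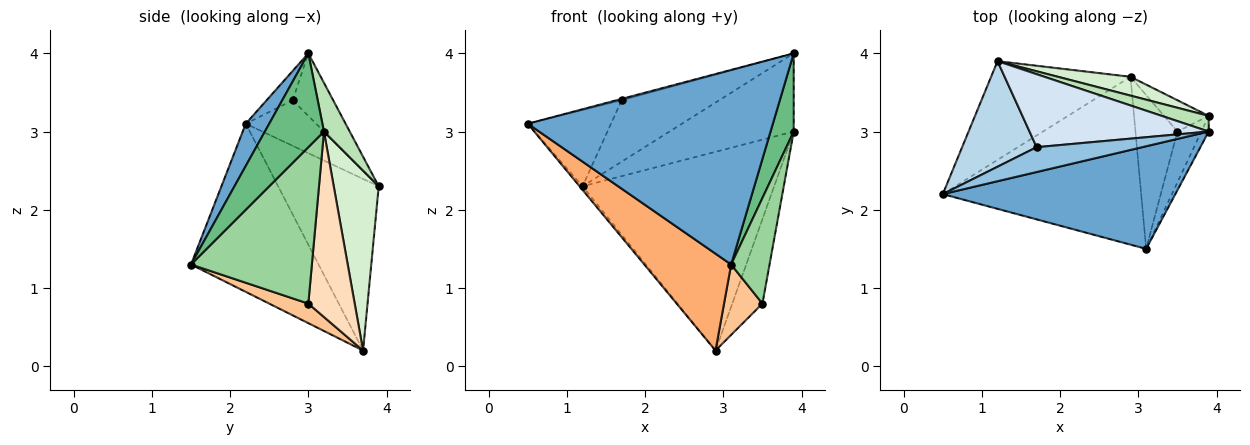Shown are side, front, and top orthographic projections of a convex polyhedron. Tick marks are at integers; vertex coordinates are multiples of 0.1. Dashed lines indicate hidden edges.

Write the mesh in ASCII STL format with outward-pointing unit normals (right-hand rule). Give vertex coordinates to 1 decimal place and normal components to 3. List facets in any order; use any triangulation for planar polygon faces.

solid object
 facet normal 0.084 -0.881 0.465
  outer loop
   vertex 3.1 1.5 1.3
   vertex 3.9 3.0 4.0
   vertex 0.5 2.2 3.1
  endloop
 endfacet
 facet normal -0.267 0.053 0.962
  outer loop
   vertex 1.7 2.8 3.4
   vertex 0.5 2.2 3.1
   vertex 3.9 3.0 4.0
  endloop
 endfacet
 facet normal -0.444 0.525 0.726
  outer loop
   vertex 1.7 2.8 3.4
   vertex 1.2 3.9 2.3
   vertex 0.5 2.2 3.1
  endloop
 endfacet
 facet normal -0.258 0.622 0.739
  outer loop
   vertex 1.7 2.8 3.4
   vertex 3.9 3.0 4.0
   vertex 1.2 3.9 2.3
  endloop
 endfacet
 facet normal -0.776 0.023 -0.630
  outer loop
   vertex 2.9 3.7 0.2
   vertex 0.5 2.2 3.1
   vertex 1.2 3.9 2.3
  endloop
 endfacet
 facet normal -0.592 -0.403 -0.698
  outer loop
   vertex 2.9 3.7 0.2
   vertex 3.1 1.5 1.3
   vertex 0.5 2.2 3.1
  endloop
 endfacet
 facet normal 0.390 -0.383 -0.837
  outer loop
   vertex 2.9 3.7 0.2
   vertex 3.5 3.0 0.8
   vertex 3.1 1.5 1.3
  endloop
 endfacet
 facet normal 0.822 0.535 -0.198
  outer loop
   vertex 3.9 3.2 3.0
   vertex 3.5 3.0 0.8
   vertex 2.9 3.7 0.2
  endloop
 endfacet
 facet normal 0.929 -0.364 -0.073
  outer loop
   vertex 3.9 3.2 3.0
   vertex 3.9 3.0 4.0
   vertex 3.1 1.5 1.3
  endloop
 endfacet
 facet normal 0.943 -0.300 -0.144
  outer loop
   vertex 3.9 3.2 3.0
   vertex 3.1 1.5 1.3
   vertex 3.5 3.0 0.8
  endloop
 endfacet
 facet normal 0.199 0.961 0.192
  outer loop
   vertex 3.9 3.2 3.0
   vertex 1.2 3.9 2.3
   vertex 3.9 3.0 4.0
  endloop
 endfacet
 facet normal 0.228 0.969 0.092
  outer loop
   vertex 3.9 3.2 3.0
   vertex 2.9 3.7 0.2
   vertex 1.2 3.9 2.3
  endloop
 endfacet
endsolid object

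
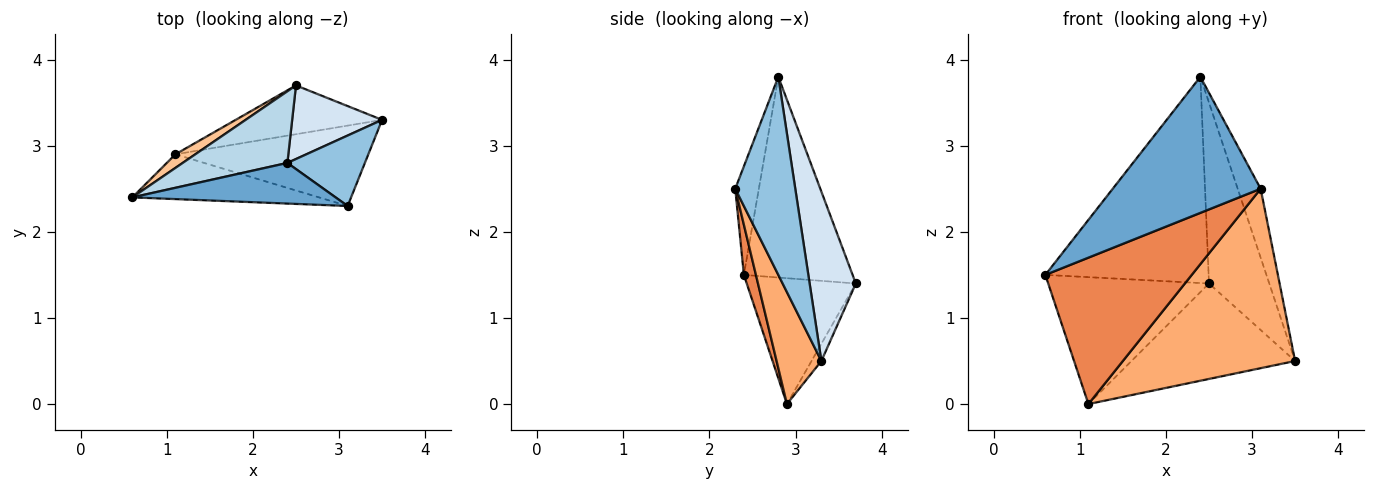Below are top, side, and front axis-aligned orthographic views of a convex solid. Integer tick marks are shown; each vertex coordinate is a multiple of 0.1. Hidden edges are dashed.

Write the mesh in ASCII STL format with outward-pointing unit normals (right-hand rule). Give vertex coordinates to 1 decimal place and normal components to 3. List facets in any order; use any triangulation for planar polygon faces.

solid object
 facet normal -0.151 -0.947 0.283
  outer loop
   vertex 2.4 2.8 3.8
   vertex 0.6 2.4 1.5
   vertex 3.1 2.3 2.5
  endloop
 endfacet
 facet normal 0.877 0.336 0.343
  outer loop
   vertex 2.4 2.8 3.8
   vertex 3.1 2.3 2.5
   vertex 3.5 3.3 0.5
  endloop
 endfacet
 facet normal -0.532 0.800 0.278
  outer loop
   vertex 2.5 3.7 1.4
   vertex 0.6 2.4 1.5
   vertex 2.4 2.8 3.8
  endloop
 endfacet
 facet normal 0.579 0.755 0.307
  outer loop
   vertex 2.5 3.7 1.4
   vertex 2.4 2.8 3.8
   vertex 3.5 3.3 0.5
  endloop
 endfacet
 facet normal 0.079 -0.953 -0.292
  outer loop
   vertex 1.1 2.9 0.0
   vertex 3.1 2.3 2.5
   vertex 0.6 2.4 1.5
  endloop
 endfacet
 facet normal 0.231 -0.888 -0.398
  outer loop
   vertex 1.1 2.9 0.0
   vertex 3.5 3.3 0.5
   vertex 3.1 2.3 2.5
  endloop
 endfacet
 facet normal -0.559 0.824 0.088
  outer loop
   vertex 1.1 2.9 0.0
   vertex 0.6 2.4 1.5
   vertex 2.5 3.7 1.4
  endloop
 endfacet
 facet normal -0.053 0.889 -0.455
  outer loop
   vertex 1.1 2.9 0.0
   vertex 2.5 3.7 1.4
   vertex 3.5 3.3 0.5
  endloop
 endfacet
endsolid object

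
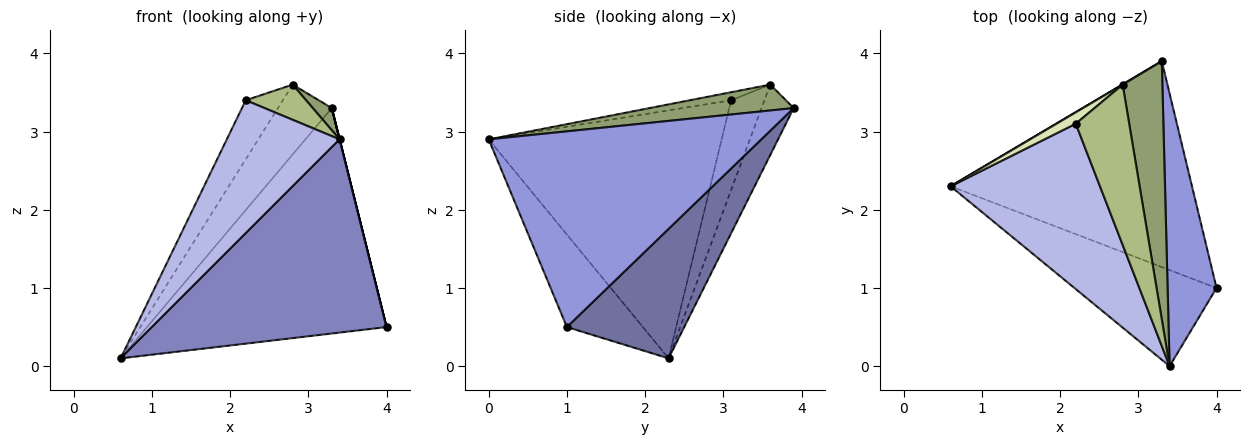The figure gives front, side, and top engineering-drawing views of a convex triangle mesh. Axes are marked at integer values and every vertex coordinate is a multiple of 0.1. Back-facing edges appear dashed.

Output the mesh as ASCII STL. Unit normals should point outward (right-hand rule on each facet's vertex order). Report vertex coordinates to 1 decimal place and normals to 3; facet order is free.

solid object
 facet normal 0.340 0.694 -0.634
  outer loop
   vertex 3.3 3.9 3.3
   vertex 4.0 1.0 0.5
   vertex 0.6 2.3 0.1
  endloop
 endfacet
 facet normal -0.278 -0.860 -0.428
  outer loop
   vertex 3.4 0.0 2.9
   vertex 0.6 2.3 0.1
   vertex 4.0 1.0 0.5
  endloop
 endfacet
 facet normal 0.970 0.000 0.243
  outer loop
   vertex 3.4 0.0 2.9
   vertex 4.0 1.0 0.5
   vertex 3.3 3.9 3.3
  endloop
 endfacet
 facet normal -0.791 -0.383 0.477
  outer loop
   vertex 2.2 3.1 3.4
   vertex 0.6 2.3 0.1
   vertex 3.4 0.0 2.9
  endloop
 endfacet
 facet normal 0.544 -0.072 0.836
  outer loop
   vertex 2.8 3.6 3.6
   vertex 3.4 0.0 2.9
   vertex 3.3 3.9 3.3
  endloop
 endfacet
 facet normal -0.145 -0.212 0.966
  outer loop
   vertex 2.8 3.6 3.6
   vertex 2.2 3.1 3.4
   vertex 3.4 0.0 2.9
  endloop
 endfacet
 facet normal -0.513 0.858 0.004
  outer loop
   vertex 2.8 3.6 3.6
   vertex 3.3 3.9 3.3
   vertex 0.6 2.3 0.1
  endloop
 endfacet
 facet normal -0.661 0.737 0.142
  outer loop
   vertex 2.8 3.6 3.6
   vertex 0.6 2.3 0.1
   vertex 2.2 3.1 3.4
  endloop
 endfacet
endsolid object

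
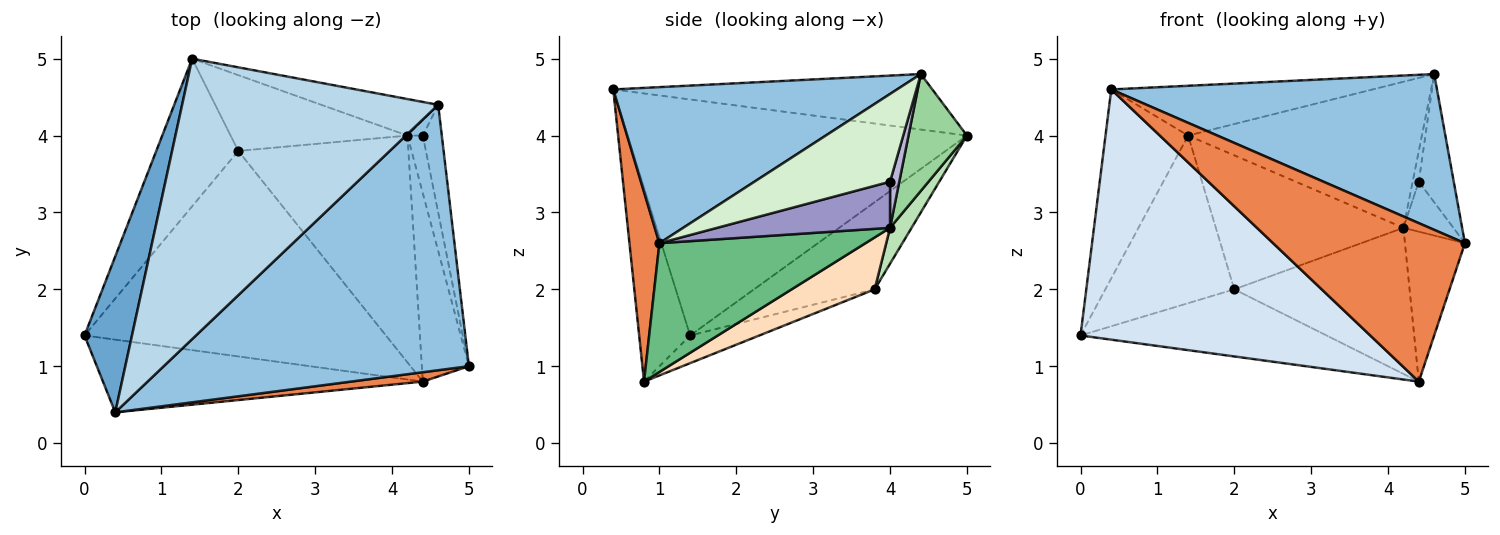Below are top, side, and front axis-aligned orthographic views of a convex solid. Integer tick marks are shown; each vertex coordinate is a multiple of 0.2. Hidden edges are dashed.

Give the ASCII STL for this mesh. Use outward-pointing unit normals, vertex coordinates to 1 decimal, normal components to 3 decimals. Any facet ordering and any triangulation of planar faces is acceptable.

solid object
 facet normal -0.954 0.232 0.192
  outer loop
   vertex 0.4 0.4 4.6
   vertex 1.4 5.0 4.0
   vertex 0.0 1.4 1.4
  endloop
 endfacet
 facet normal 0.404 -0.463 0.789
  outer loop
   vertex 4.6 4.4 4.8
   vertex 0.4 0.4 4.6
   vertex 5.0 1.0 2.6
  endloop
 endfacet
 facet normal -0.209 0.171 0.963
  outer loop
   vertex 4.6 4.4 4.8
   vertex 1.4 5.0 4.0
   vertex 0.4 0.4 4.6
  endloop
 endfacet
 facet normal -0.167 -0.947 -0.275
  outer loop
   vertex 4.4 0.8 0.8
   vertex 0.4 0.4 4.6
   vertex 0.0 1.4 1.4
  endloop
 endfacet
 facet normal 0.154 -0.986 0.058
  outer loop
   vertex 4.4 0.8 0.8
   vertex 5.0 1.0 2.6
   vertex 0.4 0.4 4.6
  endloop
 endfacet
 facet normal -0.575 0.614 -0.541
  outer loop
   vertex 2.0 3.8 2.0
   vertex 0.0 1.4 1.4
   vertex 1.4 5.0 4.0
  endloop
 endfacet
 facet normal -0.087 0.309 -0.947
  outer loop
   vertex 2.0 3.8 2.0
   vertex 4.4 0.8 0.8
   vertex 0.0 1.4 1.4
  endloop
 endfacet
 facet normal 0.248 0.524 -0.814
  outer loop
   vertex 4.2 4.0 2.8
   vertex 4.4 0.8 0.8
   vertex 2.0 3.8 2.0
  endloop
 endfacet
 facet normal 0.906 0.264 -0.331
  outer loop
   vertex 4.2 4.0 2.8
   vertex 5.0 1.0 2.6
   vertex 4.4 0.8 0.8
  endloop
 endfacet
 facet normal 0.236 0.943 -0.236
  outer loop
   vertex 4.2 4.0 2.8
   vertex 1.4 5.0 4.0
   vertex 4.6 4.4 4.8
  endloop
 endfacet
 facet normal 0.099 0.866 -0.490
  outer loop
   vertex 4.2 4.0 2.8
   vertex 2.0 3.8 2.0
   vertex 1.4 5.0 4.0
  endloop
 endfacet
 facet normal 0.948 0.244 -0.205
  outer loop
   vertex 4.4 4.0 3.4
   vertex 4.6 4.4 4.8
   vertex 5.0 1.0 2.6
  endloop
 endfacet
 facet normal 0.915 0.264 -0.305
  outer loop
   vertex 4.4 4.0 3.4
   vertex 5.0 1.0 2.6
   vertex 4.2 4.0 2.8
  endloop
 endfacet
 facet normal 0.802 0.535 -0.267
  outer loop
   vertex 4.4 4.0 3.4
   vertex 4.2 4.0 2.8
   vertex 4.6 4.4 4.8
  endloop
 endfacet
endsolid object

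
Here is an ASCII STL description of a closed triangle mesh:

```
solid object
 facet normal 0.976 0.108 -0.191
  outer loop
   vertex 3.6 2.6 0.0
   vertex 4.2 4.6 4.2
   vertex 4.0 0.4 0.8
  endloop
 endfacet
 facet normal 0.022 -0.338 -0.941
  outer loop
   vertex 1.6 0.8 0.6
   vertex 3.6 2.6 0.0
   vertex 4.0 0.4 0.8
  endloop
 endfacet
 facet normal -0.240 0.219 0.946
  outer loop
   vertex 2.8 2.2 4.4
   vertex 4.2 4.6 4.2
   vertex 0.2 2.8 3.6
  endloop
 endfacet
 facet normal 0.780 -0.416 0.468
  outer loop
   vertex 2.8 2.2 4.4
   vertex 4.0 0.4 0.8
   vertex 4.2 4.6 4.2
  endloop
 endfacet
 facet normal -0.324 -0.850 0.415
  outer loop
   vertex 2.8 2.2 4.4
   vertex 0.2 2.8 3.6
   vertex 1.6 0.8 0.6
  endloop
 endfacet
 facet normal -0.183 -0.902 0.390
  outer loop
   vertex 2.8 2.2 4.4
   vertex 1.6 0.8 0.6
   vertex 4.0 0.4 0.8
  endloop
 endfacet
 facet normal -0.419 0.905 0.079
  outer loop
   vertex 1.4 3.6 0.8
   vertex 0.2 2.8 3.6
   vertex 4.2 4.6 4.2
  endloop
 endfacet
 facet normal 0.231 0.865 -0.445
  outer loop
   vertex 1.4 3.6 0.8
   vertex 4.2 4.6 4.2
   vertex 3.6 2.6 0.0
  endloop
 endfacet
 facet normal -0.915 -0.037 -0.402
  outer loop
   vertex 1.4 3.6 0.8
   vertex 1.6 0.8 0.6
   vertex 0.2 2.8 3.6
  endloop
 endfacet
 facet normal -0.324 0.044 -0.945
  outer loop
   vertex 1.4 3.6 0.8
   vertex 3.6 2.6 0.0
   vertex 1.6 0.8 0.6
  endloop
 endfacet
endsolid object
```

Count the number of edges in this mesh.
15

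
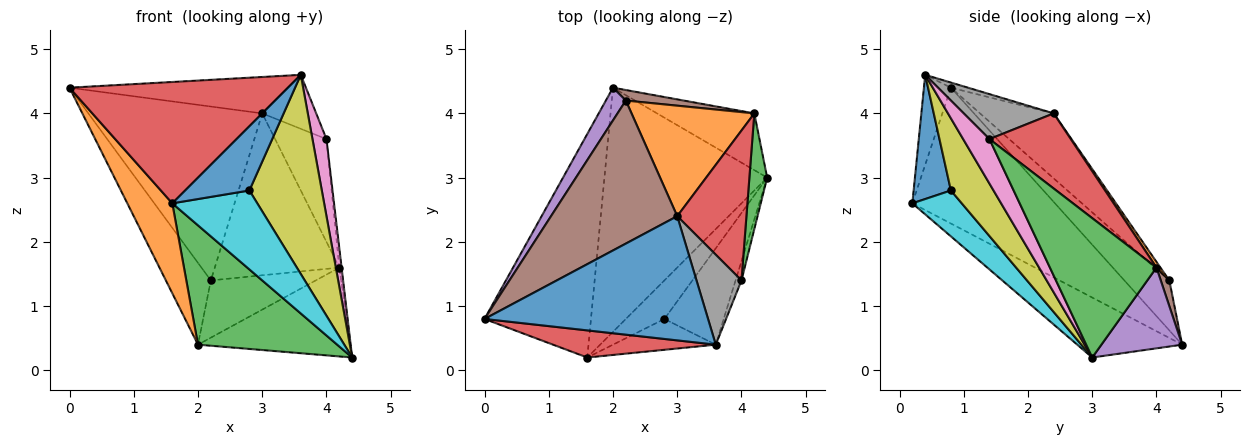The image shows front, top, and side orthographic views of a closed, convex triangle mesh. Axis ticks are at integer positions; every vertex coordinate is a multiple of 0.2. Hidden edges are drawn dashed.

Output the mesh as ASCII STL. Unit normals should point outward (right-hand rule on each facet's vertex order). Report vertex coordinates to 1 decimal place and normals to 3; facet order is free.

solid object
 facet normal -0.022 0.281 0.959
  outer loop
   vertex 3.0 2.4 4.0
   vertex 0.0 0.8 4.4
   vertex 3.6 0.4 4.6
  endloop
 endfacet
 facet normal -0.764 -0.241 -0.599
  outer loop
   vertex 1.6 0.2 2.6
   vertex 0.0 0.8 4.4
   vertex 2.0 4.4 0.4
  endloop
 endfacet
 facet normal -0.314 -0.417 -0.853
  outer loop
   vertex 1.6 0.2 2.6
   vertex 2.0 4.4 0.4
   vertex 4.4 3.0 0.2
  endloop
 endfacet
 facet normal -0.120 -0.969 0.217
  outer loop
   vertex 1.6 0.2 2.6
   vertex 3.6 0.4 4.6
   vertex 0.0 0.8 4.4
  endloop
 endfacet
 facet normal -0.680 0.680 0.272
  outer loop
   vertex 2.2 4.2 1.4
   vertex 2.0 4.4 0.4
   vertex 0.0 0.8 4.4
  endloop
 endfacet
 facet normal -0.311 0.734 0.604
  outer loop
   vertex 2.2 4.2 1.4
   vertex 0.0 0.8 4.4
   vertex 3.0 2.4 4.0
  endloop
 endfacet
 facet normal 0.876 -0.467 -0.117
  outer loop
   vertex 4.0 1.4 3.6
   vertex 3.6 0.4 4.6
   vertex 4.4 3.0 0.2
  endloop
 endfacet
 facet normal 0.651 0.391 0.651
  outer loop
   vertex 4.0 1.4 3.6
   vertex 3.0 2.4 4.0
   vertex 3.6 0.4 4.6
  endloop
 endfacet
 facet normal 0.468 -0.795 -0.385
  outer loop
   vertex 2.8 0.8 2.8
   vertex 4.4 3.0 0.2
   vertex 3.6 0.4 4.6
  endloop
 endfacet
 facet normal 0.463 -0.796 -0.389
  outer loop
   vertex 2.8 0.8 2.8
   vertex 1.6 0.2 2.6
   vertex 4.4 3.0 0.2
  endloop
 endfacet
 facet normal 0.463 -0.799 -0.383
  outer loop
   vertex 2.8 0.8 2.8
   vertex 3.6 0.4 4.6
   vertex 1.6 0.2 2.6
  endloop
 endfacet
 facet normal 0.026 0.826 0.564
  outer loop
   vertex 4.2 4.0 1.6
   vertex 2.2 4.2 1.4
   vertex 3.0 2.4 4.0
  endloop
 endfacet
 facet normal 0.992 0.021 0.127
  outer loop
   vertex 4.2 4.0 1.6
   vertex 4.0 1.4 3.6
   vertex 4.4 3.0 0.2
  endloop
 endfacet
 facet normal 0.667 0.421 0.614
  outer loop
   vertex 4.2 4.0 1.6
   vertex 3.0 2.4 4.0
   vertex 4.0 1.4 3.6
  endloop
 endfacet
 facet normal 0.408 0.770 -0.491
  outer loop
   vertex 4.2 4.0 1.6
   vertex 4.4 3.0 0.2
   vertex 2.0 4.4 0.4
  endloop
 endfacet
 facet normal 0.080 0.980 0.180
  outer loop
   vertex 4.2 4.0 1.6
   vertex 2.0 4.4 0.4
   vertex 2.2 4.2 1.4
  endloop
 endfacet
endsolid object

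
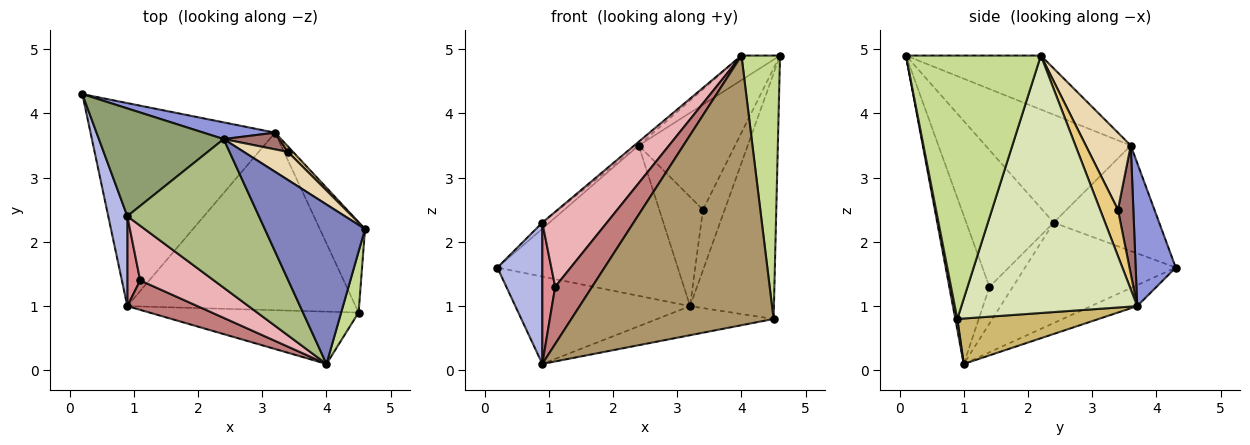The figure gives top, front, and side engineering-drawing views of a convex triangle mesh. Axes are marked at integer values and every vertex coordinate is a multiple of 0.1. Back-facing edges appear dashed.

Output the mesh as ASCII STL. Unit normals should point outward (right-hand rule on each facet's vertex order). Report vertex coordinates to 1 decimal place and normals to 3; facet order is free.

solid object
 facet normal -0.104 0.393 -0.914
  outer loop
   vertex 3.2 3.7 1.0
   vertex 0.9 1.0 0.1
   vertex 0.2 4.3 1.6
  endloop
 endfacet
 facet normal -0.470 0.134 0.873
  outer loop
   vertex 2.4 3.6 3.5
   vertex 4.0 0.1 4.9
   vertex 4.6 2.2 4.9
  endloop
 endfacet
 facet normal 0.216 0.970 0.108
  outer loop
   vertex 2.4 3.6 3.5
   vertex 3.2 3.7 1.0
   vertex 0.2 4.3 1.6
  endloop
 endfacet
 facet normal -0.943 -0.281 0.179
  outer loop
   vertex 0.9 2.4 2.3
   vertex 0.2 4.3 1.6
   vertex 0.9 1.0 0.1
  endloop
 endfacet
 facet normal -0.645 0.043 0.763
  outer loop
   vertex 0.9 2.4 2.3
   vertex 2.4 3.6 3.5
   vertex 0.2 4.3 1.6
  endloop
 endfacet
 facet normal -0.634 0.019 0.773
  outer loop
   vertex 0.9 2.4 2.3
   vertex 4.0 0.1 4.9
   vertex 2.4 3.6 3.5
  endloop
 endfacet
 facet normal 0.960 -0.274 0.064
  outer loop
   vertex 4.5 0.9 0.8
   vertex 4.6 2.2 4.9
   vertex 4.0 0.1 4.9
  endloop
 endfacet
 facet normal 0.892 0.425 -0.157
  outer loop
   vertex 4.5 0.9 0.8
   vertex 3.2 3.7 1.0
   vertex 4.6 2.2 4.9
  endloop
 endfacet
 facet normal 0.010 -0.982 -0.190
  outer loop
   vertex 4.5 0.9 0.8
   vertex 4.0 0.1 4.9
   vertex 0.9 1.0 0.1
  endloop
 endfacet
 facet normal 0.193 0.159 -0.968
  outer loop
   vertex 4.5 0.9 0.8
   vertex 0.9 1.0 0.1
   vertex 3.2 3.7 1.0
  endloop
 endfacet
 facet normal 0.632 0.772 0.070
  outer loop
   vertex 3.4 3.4 2.5
   vertex 4.6 2.2 4.9
   vertex 3.2 3.7 1.0
  endloop
 endfacet
 facet normal 0.411 0.881 0.235
  outer loop
   vertex 3.4 3.4 2.5
   vertex 2.4 3.6 3.5
   vertex 4.6 2.2 4.9
  endloop
 endfacet
 facet normal 0.329 0.933 0.143
  outer loop
   vertex 3.4 3.4 2.5
   vertex 3.2 3.7 1.0
   vertex 2.4 3.6 3.5
  endloop
 endfacet
 facet normal -0.695 -0.639 0.329
  outer loop
   vertex 1.1 1.4 1.3
   vertex 0.9 1.0 0.1
   vertex 4.0 0.1 4.9
  endloop
 endfacet
 facet normal -0.838 -0.461 0.293
  outer loop
   vertex 1.1 1.4 1.3
   vertex 0.9 2.4 2.3
   vertex 0.9 1.0 0.1
  endloop
 endfacet
 facet normal -0.738 -0.545 0.398
  outer loop
   vertex 1.1 1.4 1.3
   vertex 4.0 0.1 4.9
   vertex 0.9 2.4 2.3
  endloop
 endfacet
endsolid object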